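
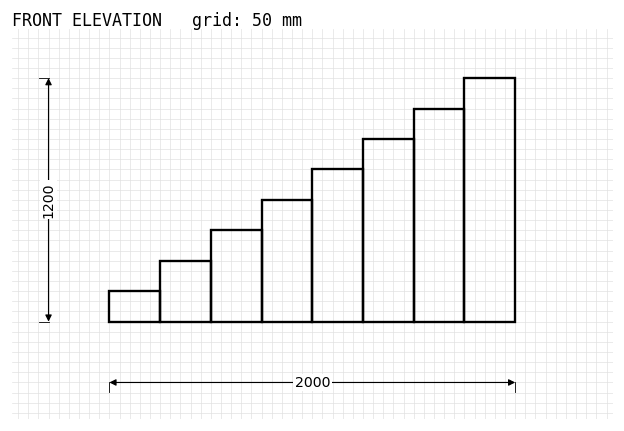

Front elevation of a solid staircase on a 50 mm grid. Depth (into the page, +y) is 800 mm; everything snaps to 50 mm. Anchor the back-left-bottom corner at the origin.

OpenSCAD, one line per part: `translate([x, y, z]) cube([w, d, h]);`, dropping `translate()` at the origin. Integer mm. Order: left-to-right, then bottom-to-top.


cube([250, 800, 150]);
translate([250, 0, 0]) cube([250, 800, 300]);
translate([500, 0, 0]) cube([250, 800, 450]);
translate([750, 0, 0]) cube([250, 800, 600]);
translate([1000, 0, 0]) cube([250, 800, 750]);
translate([1250, 0, 0]) cube([250, 800, 900]);
translate([1500, 0, 0]) cube([250, 800, 1050]);
translate([1750, 0, 0]) cube([250, 800, 1200]);


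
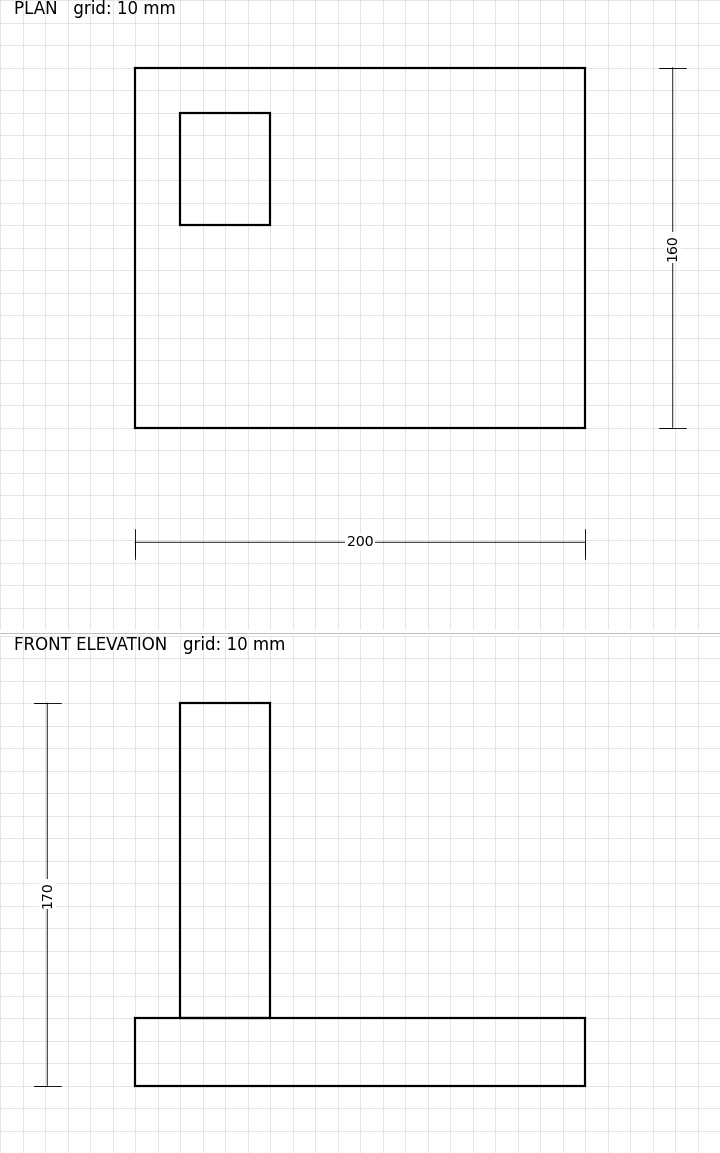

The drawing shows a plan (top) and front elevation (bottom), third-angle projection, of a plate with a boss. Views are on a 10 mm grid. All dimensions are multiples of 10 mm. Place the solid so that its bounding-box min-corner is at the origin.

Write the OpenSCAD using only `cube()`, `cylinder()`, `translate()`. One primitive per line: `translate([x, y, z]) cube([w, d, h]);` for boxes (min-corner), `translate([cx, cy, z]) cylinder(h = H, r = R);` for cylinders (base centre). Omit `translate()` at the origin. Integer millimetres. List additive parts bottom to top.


cube([200, 160, 30]);
translate([20, 90, 30]) cube([40, 50, 140]);


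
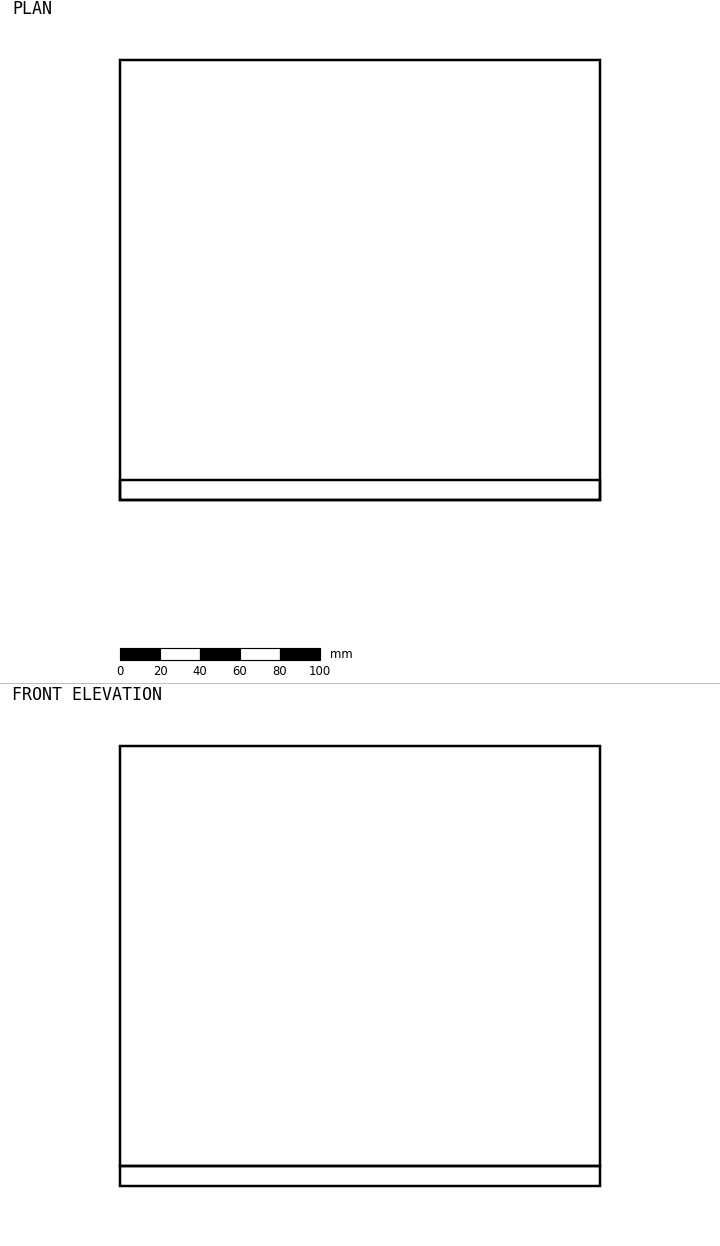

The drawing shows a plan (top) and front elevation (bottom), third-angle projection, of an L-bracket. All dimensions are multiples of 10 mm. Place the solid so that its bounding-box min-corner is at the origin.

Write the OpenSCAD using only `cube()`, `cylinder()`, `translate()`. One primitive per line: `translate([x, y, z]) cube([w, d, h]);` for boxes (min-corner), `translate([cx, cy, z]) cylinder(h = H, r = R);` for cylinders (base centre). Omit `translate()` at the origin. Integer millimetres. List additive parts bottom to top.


cube([240, 220, 10]);
translate([0, 0, 10]) cube([240, 10, 210]);


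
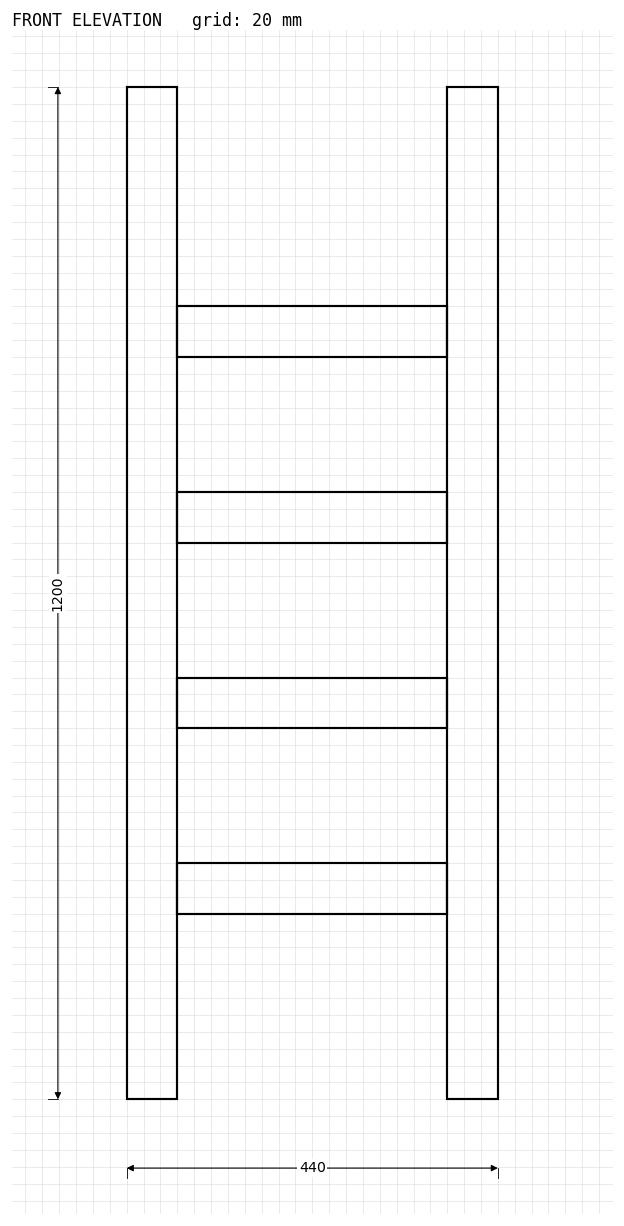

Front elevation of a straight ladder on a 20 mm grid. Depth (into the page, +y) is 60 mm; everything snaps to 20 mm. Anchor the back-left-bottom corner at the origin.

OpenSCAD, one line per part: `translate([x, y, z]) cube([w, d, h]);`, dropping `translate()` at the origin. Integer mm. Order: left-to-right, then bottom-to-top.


cube([60, 60, 1200]);
translate([60, 0, 220]) cube([320, 60, 60]);
translate([60, 0, 440]) cube([320, 60, 60]);
translate([60, 0, 660]) cube([320, 60, 60]);
translate([60, 0, 880]) cube([320, 60, 60]);
translate([380, 0, 0]) cube([60, 60, 1200]);


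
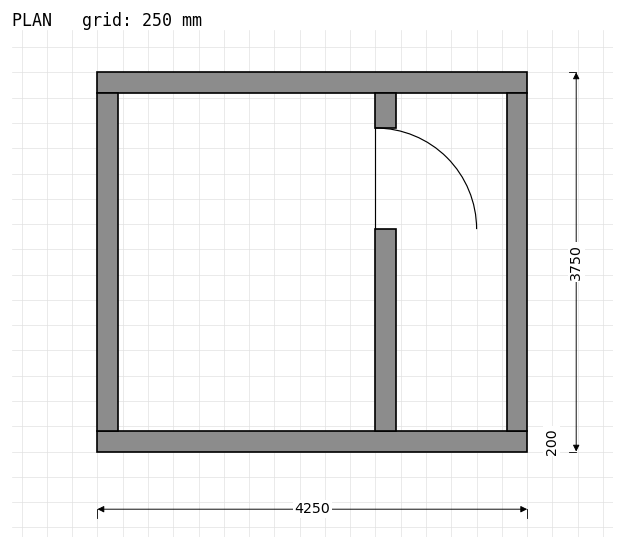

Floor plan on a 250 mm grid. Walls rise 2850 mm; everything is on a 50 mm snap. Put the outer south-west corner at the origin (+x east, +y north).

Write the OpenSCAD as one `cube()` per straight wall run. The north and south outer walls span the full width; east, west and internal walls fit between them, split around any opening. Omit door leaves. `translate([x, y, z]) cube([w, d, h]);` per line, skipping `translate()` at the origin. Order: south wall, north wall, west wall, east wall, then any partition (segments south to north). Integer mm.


cube([4250, 200, 2850]);
translate([0, 3550, 0]) cube([4250, 200, 2850]);
translate([0, 200, 0]) cube([200, 3350, 2850]);
translate([4050, 200, 0]) cube([200, 3350, 2850]);
translate([2750, 200, 0]) cube([200, 2000, 2850]);
translate([2750, 3200, 0]) cube([200, 350, 2850]);


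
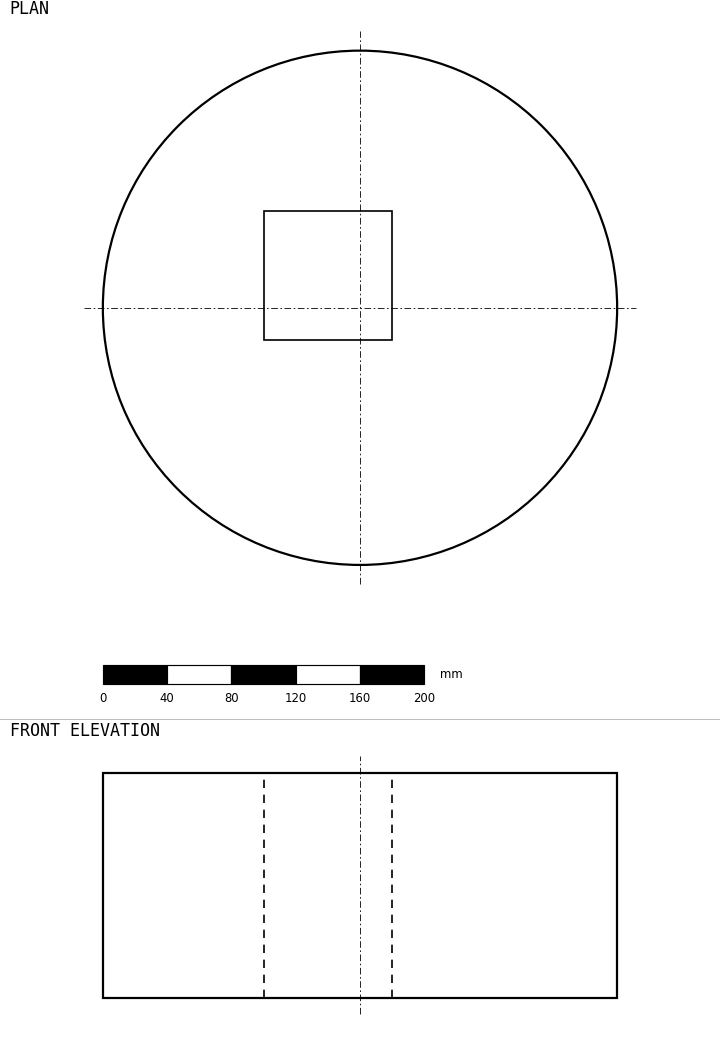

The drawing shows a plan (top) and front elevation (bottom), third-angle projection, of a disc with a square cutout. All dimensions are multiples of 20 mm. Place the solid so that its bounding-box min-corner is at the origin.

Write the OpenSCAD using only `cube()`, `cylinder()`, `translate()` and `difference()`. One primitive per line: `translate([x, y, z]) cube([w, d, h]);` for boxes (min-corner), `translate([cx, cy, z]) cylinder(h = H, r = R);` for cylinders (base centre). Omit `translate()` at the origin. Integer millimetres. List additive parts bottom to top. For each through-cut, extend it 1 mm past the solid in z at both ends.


difference() {
  translate([160, 160, 0]) cylinder(h = 140, r = 160);
  translate([100, 140, -1]) cube([80, 80, 142]);
}


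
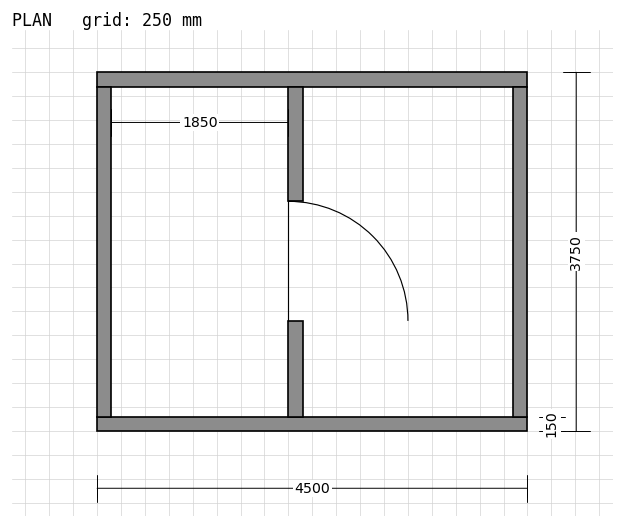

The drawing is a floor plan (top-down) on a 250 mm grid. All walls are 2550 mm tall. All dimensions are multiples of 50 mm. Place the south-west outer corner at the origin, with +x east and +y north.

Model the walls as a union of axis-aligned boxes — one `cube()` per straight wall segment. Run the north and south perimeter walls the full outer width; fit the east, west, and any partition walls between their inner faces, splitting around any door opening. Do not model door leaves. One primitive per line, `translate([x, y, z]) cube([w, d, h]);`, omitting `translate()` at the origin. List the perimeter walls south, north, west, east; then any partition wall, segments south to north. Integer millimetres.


cube([4500, 150, 2550]);
translate([0, 3600, 0]) cube([4500, 150, 2550]);
translate([0, 150, 0]) cube([150, 3450, 2550]);
translate([4350, 150, 0]) cube([150, 3450, 2550]);
translate([2000, 150, 0]) cube([150, 1000, 2550]);
translate([2000, 2400, 0]) cube([150, 1200, 2550]);


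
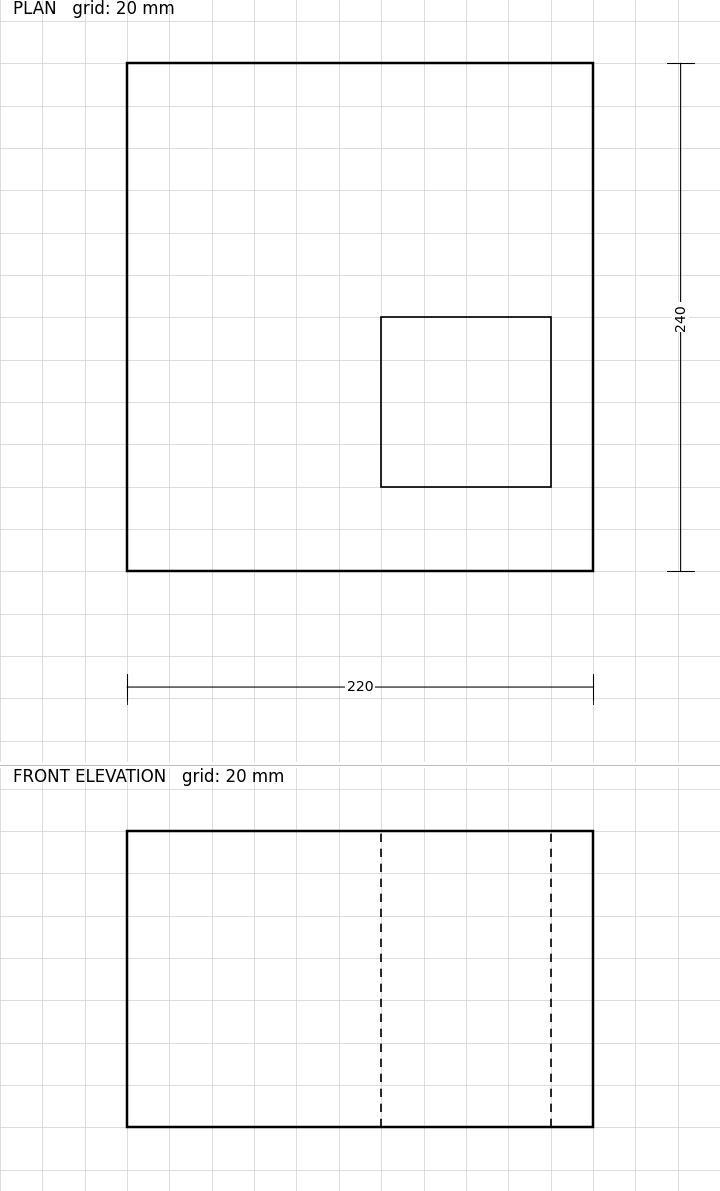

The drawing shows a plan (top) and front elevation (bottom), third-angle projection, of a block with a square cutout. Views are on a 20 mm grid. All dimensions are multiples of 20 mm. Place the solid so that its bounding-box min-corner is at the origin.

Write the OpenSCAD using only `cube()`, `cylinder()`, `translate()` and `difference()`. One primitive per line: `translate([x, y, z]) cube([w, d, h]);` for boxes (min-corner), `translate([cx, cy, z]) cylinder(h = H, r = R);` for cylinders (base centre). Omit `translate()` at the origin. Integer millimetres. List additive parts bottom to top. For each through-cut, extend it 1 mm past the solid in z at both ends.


difference() {
  cube([220, 240, 140]);
  translate([120, 40, -1]) cube([80, 80, 142]);
}


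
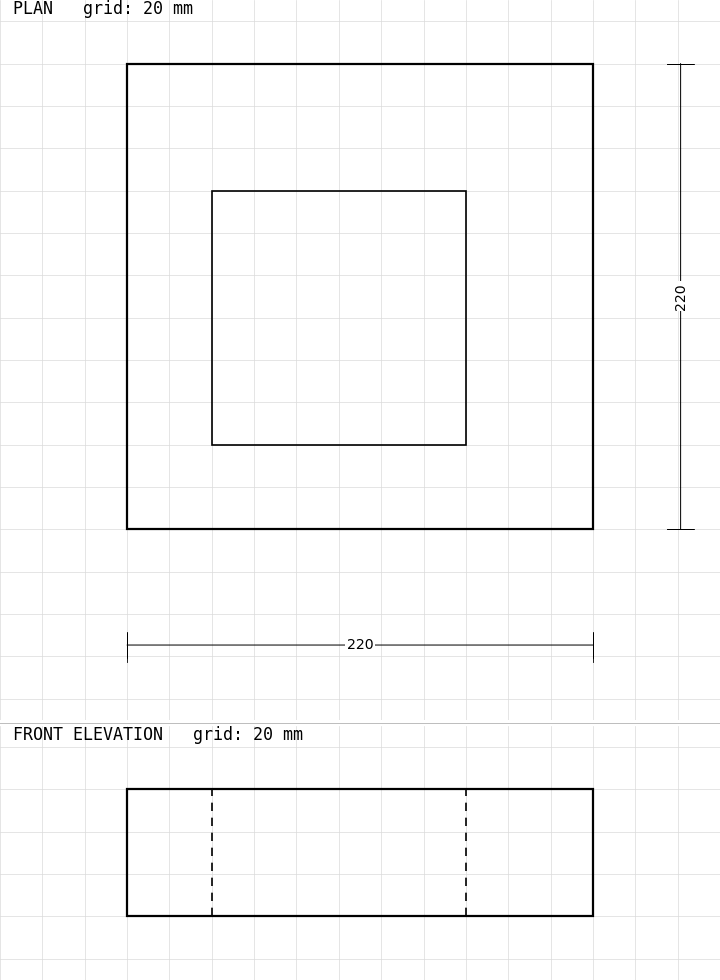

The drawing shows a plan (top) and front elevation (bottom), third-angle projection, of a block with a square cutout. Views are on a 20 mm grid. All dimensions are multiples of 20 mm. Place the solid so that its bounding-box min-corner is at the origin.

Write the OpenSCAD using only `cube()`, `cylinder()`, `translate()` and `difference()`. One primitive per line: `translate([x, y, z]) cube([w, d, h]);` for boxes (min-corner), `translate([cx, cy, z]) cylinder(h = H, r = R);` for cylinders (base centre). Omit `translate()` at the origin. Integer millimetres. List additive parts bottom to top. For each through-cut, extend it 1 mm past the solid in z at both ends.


difference() {
  cube([220, 220, 60]);
  translate([40, 40, -1]) cube([120, 120, 62]);
}


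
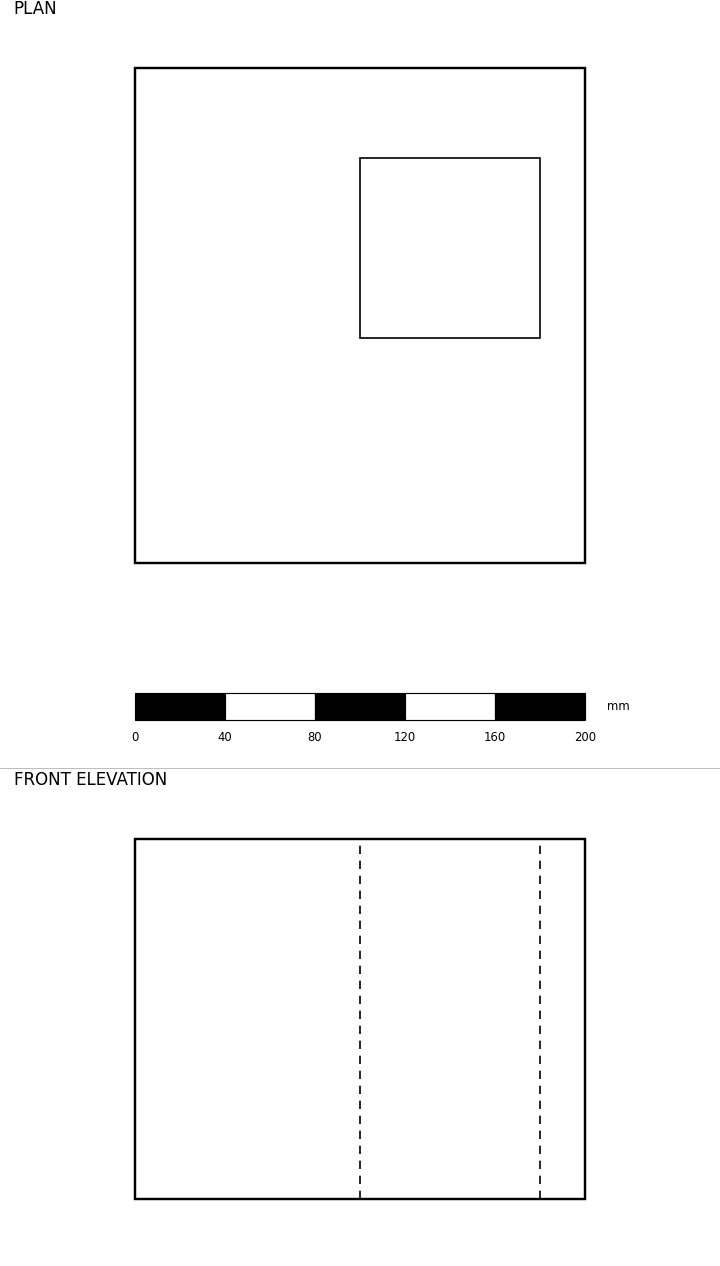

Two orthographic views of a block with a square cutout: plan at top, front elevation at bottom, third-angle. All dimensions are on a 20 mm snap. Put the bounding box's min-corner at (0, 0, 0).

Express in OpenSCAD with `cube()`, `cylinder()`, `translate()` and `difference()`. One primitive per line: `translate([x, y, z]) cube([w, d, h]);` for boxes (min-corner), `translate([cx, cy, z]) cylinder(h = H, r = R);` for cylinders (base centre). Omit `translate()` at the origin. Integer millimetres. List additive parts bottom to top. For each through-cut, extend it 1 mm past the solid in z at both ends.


difference() {
  cube([200, 220, 160]);
  translate([100, 100, -1]) cube([80, 80, 162]);
}


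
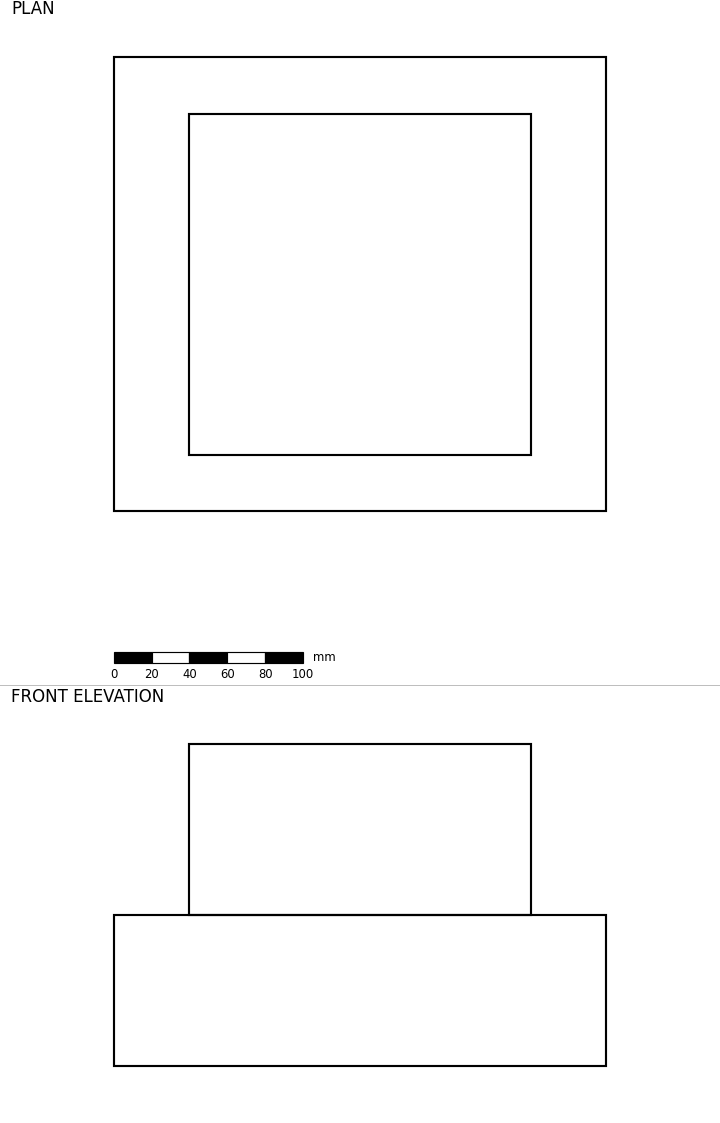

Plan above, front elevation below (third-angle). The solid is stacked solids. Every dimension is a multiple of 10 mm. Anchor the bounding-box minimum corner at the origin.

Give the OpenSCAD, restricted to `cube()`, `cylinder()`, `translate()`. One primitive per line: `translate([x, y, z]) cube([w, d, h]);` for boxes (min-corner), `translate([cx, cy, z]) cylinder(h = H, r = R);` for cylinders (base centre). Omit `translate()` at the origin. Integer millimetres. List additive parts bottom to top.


cube([260, 240, 80]);
translate([40, 30, 80]) cube([180, 180, 90]);


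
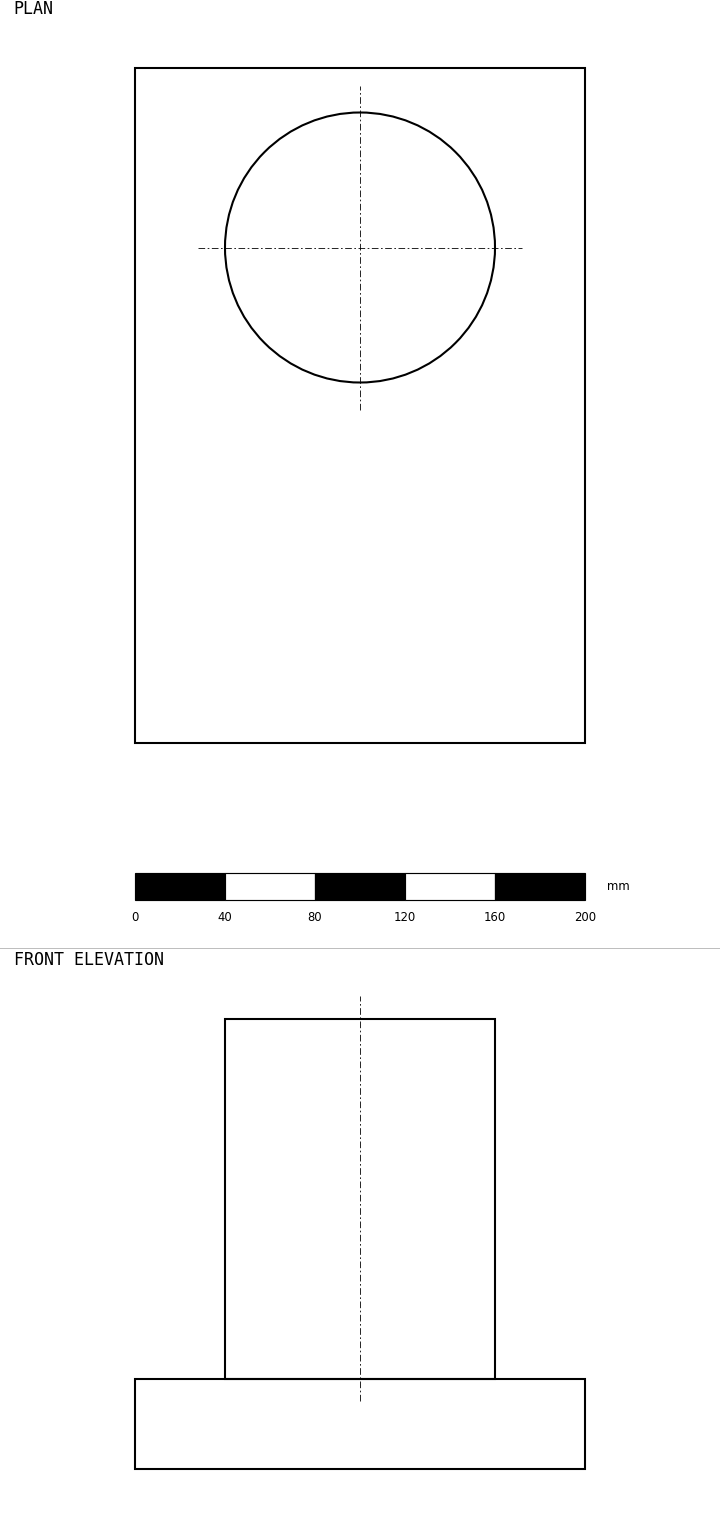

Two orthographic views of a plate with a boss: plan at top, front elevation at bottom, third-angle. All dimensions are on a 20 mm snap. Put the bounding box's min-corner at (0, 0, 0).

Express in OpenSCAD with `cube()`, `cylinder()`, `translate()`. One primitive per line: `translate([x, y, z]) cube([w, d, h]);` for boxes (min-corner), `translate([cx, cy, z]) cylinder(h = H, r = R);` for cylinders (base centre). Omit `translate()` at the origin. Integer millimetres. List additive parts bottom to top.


cube([200, 300, 40]);
translate([100, 220, 40]) cylinder(h = 160, r = 60);


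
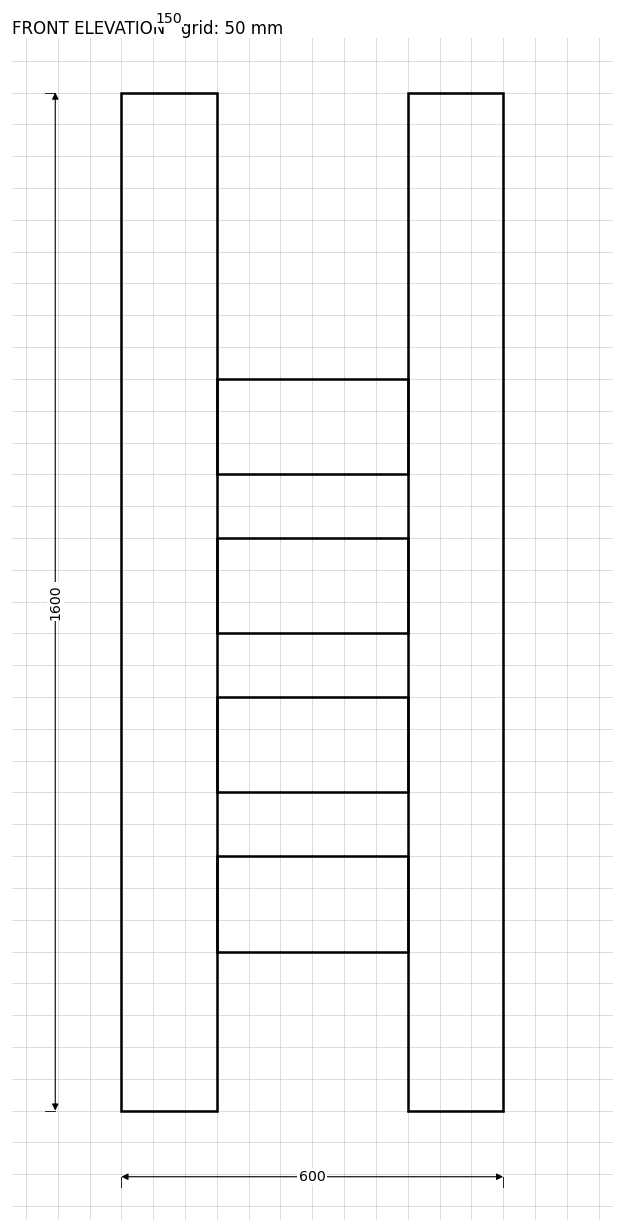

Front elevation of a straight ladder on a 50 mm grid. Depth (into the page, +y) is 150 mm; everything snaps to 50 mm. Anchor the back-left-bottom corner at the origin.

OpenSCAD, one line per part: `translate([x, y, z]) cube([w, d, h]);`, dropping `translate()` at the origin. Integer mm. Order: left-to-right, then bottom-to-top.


cube([150, 150, 1600]);
translate([150, 0, 250]) cube([300, 150, 150]);
translate([150, 0, 500]) cube([300, 150, 150]);
translate([150, 0, 750]) cube([300, 150, 150]);
translate([150, 0, 1000]) cube([300, 150, 150]);
translate([450, 0, 0]) cube([150, 150, 1600]);


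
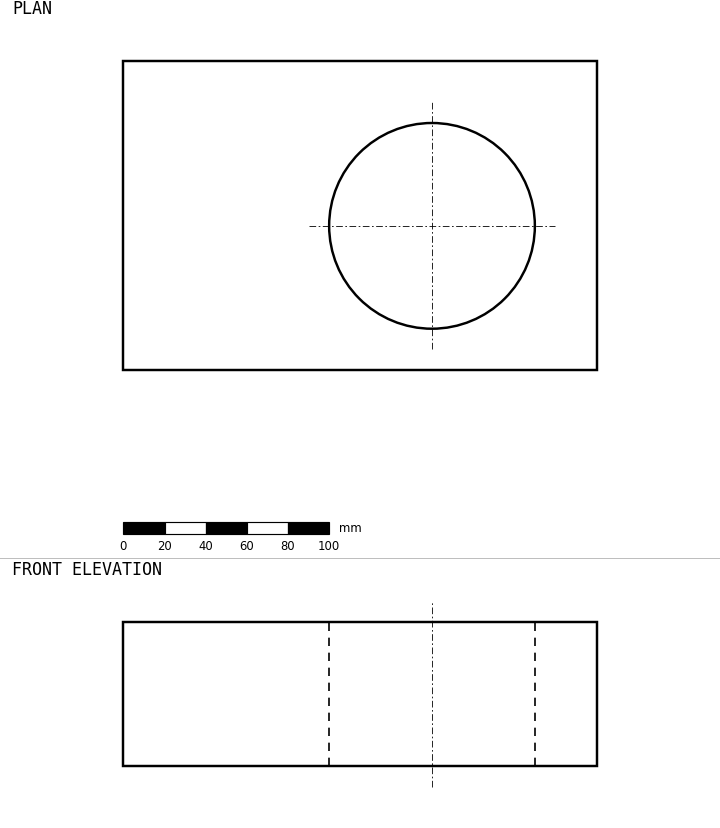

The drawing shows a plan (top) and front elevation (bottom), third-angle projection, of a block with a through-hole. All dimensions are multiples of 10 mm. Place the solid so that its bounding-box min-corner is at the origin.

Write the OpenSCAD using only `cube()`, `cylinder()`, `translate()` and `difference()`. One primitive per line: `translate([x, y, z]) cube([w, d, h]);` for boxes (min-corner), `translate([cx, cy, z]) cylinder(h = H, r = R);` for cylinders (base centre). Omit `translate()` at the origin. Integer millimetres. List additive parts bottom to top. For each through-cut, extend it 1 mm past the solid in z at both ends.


difference() {
  cube([230, 150, 70]);
  translate([150, 70, -1]) cylinder(h = 72, r = 50);
}


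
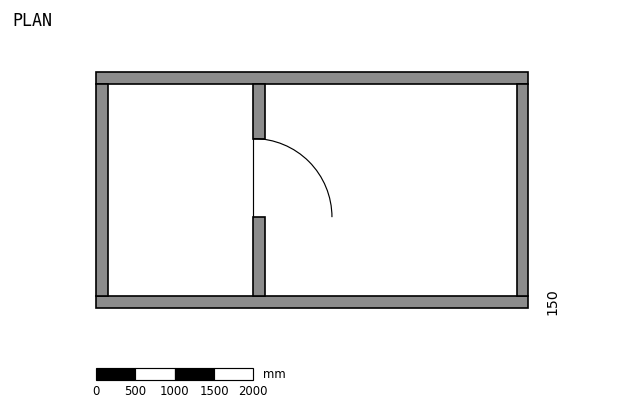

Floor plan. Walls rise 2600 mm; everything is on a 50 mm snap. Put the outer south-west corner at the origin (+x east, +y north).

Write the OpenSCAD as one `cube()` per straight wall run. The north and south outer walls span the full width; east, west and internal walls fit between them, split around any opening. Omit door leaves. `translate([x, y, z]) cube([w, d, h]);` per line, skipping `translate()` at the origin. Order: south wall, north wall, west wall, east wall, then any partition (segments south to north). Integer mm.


cube([5500, 150, 2600]);
translate([0, 2850, 0]) cube([5500, 150, 2600]);
translate([0, 150, 0]) cube([150, 2700, 2600]);
translate([5350, 150, 0]) cube([150, 2700, 2600]);
translate([2000, 150, 0]) cube([150, 1000, 2600]);
translate([2000, 2150, 0]) cube([150, 700, 2600]);


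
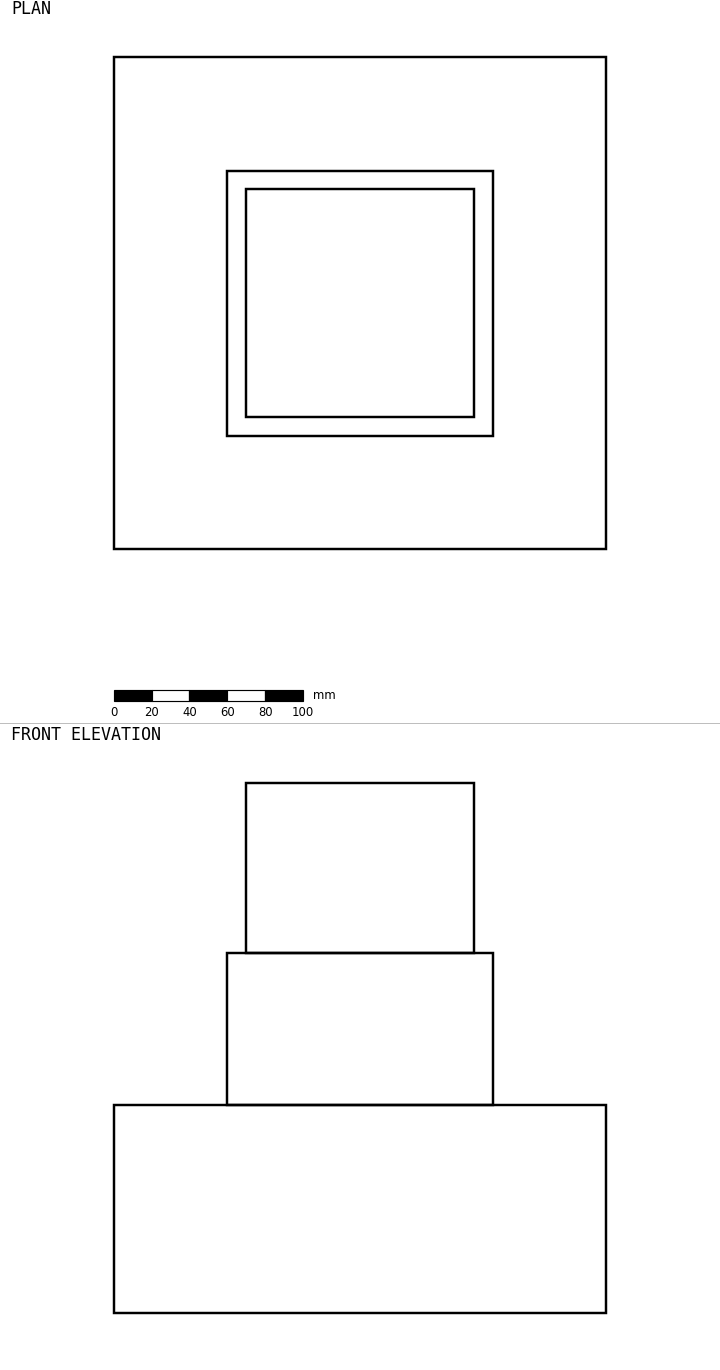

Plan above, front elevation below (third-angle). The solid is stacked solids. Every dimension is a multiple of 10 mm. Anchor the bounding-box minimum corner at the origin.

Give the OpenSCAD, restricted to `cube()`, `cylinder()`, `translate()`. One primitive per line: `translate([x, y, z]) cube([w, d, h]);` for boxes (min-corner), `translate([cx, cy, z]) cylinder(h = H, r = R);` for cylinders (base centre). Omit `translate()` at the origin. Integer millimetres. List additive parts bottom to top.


cube([260, 260, 110]);
translate([60, 60, 110]) cube([140, 140, 80]);
translate([70, 70, 190]) cube([120, 120, 90]);


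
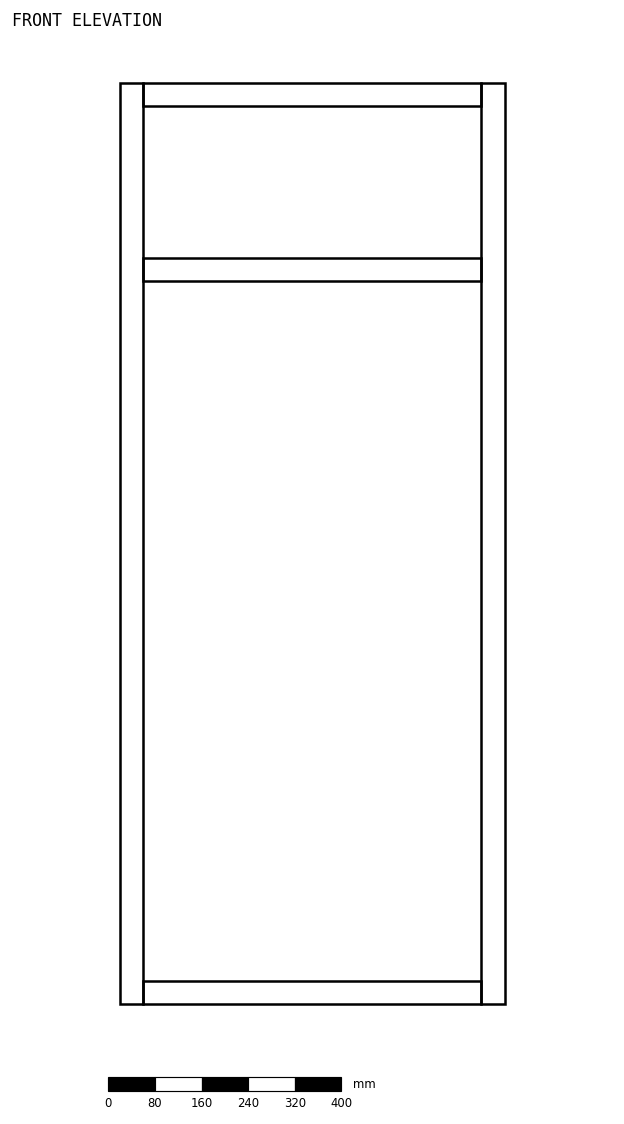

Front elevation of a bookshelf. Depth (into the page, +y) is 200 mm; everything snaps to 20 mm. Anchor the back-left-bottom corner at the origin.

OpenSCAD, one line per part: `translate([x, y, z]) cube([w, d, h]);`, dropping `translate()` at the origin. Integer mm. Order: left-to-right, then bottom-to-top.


cube([40, 200, 1580]);
translate([40, 0, 0]) cube([580, 200, 40]);
translate([40, 0, 1240]) cube([580, 200, 40]);
translate([40, 0, 1540]) cube([580, 200, 40]);
translate([620, 0, 0]) cube([40, 200, 1580]);


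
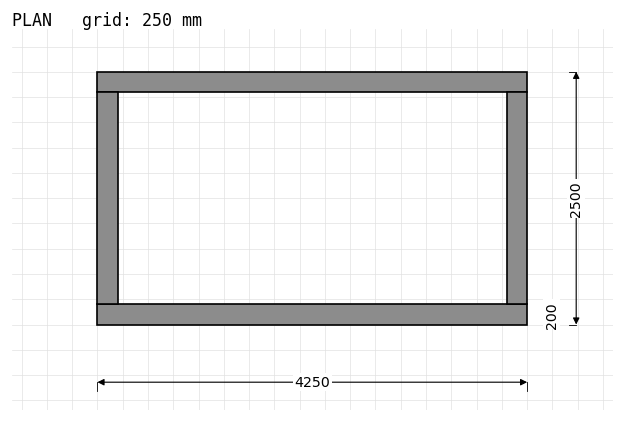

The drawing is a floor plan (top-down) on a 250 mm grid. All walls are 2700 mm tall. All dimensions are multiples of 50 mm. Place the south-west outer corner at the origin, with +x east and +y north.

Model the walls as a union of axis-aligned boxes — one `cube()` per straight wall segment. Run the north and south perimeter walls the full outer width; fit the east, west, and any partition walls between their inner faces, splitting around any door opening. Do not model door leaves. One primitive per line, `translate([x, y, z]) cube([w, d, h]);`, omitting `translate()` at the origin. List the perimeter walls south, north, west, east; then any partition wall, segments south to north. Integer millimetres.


cube([4250, 200, 2700]);
translate([0, 2300, 0]) cube([4250, 200, 2700]);
translate([0, 200, 0]) cube([200, 2100, 2700]);
translate([4050, 200, 0]) cube([200, 2100, 2700]);


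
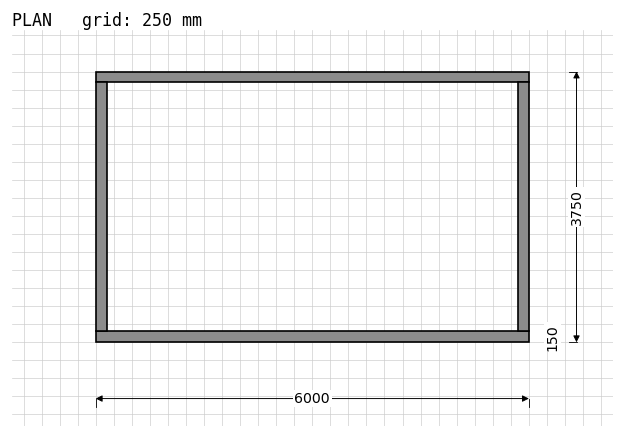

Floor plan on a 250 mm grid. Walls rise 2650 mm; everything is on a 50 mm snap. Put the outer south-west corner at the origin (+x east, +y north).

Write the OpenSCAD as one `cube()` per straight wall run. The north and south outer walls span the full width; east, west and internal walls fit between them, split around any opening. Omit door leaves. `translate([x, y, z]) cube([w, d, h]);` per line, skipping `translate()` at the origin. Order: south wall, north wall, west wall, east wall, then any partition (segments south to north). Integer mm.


cube([6000, 150, 2650]);
translate([0, 3600, 0]) cube([6000, 150, 2650]);
translate([0, 150, 0]) cube([150, 3450, 2650]);
translate([5850, 150, 0]) cube([150, 3450, 2650]);


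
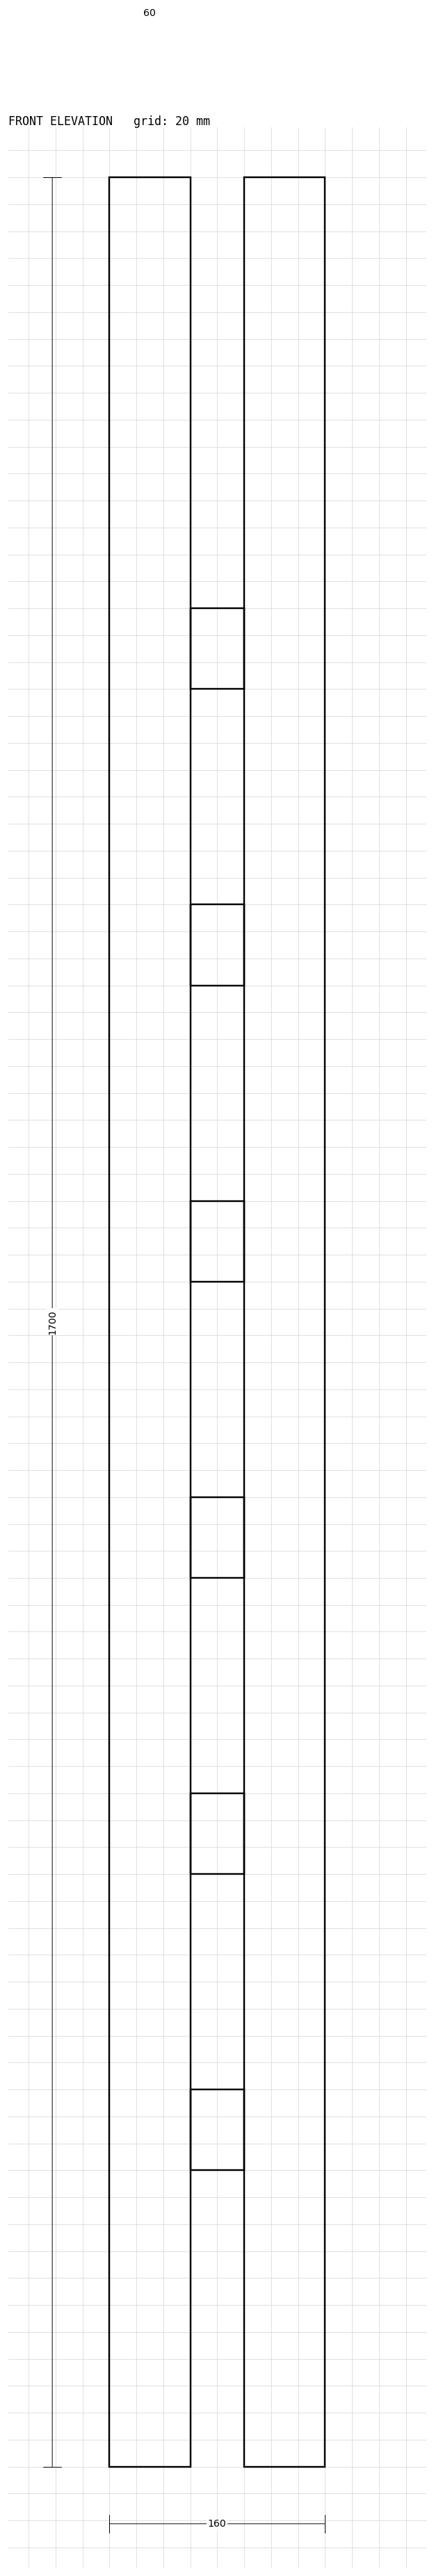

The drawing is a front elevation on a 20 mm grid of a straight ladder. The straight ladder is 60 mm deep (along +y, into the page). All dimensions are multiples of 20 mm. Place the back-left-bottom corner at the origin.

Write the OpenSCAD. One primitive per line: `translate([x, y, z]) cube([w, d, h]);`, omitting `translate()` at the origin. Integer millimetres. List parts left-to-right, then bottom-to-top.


cube([60, 60, 1700]);
translate([60, 0, 220]) cube([40, 60, 60]);
translate([60, 0, 440]) cube([40, 60, 60]);
translate([60, 0, 660]) cube([40, 60, 60]);
translate([60, 0, 880]) cube([40, 60, 60]);
translate([60, 0, 1100]) cube([40, 60, 60]);
translate([60, 0, 1320]) cube([40, 60, 60]);
translate([100, 0, 0]) cube([60, 60, 1700]);


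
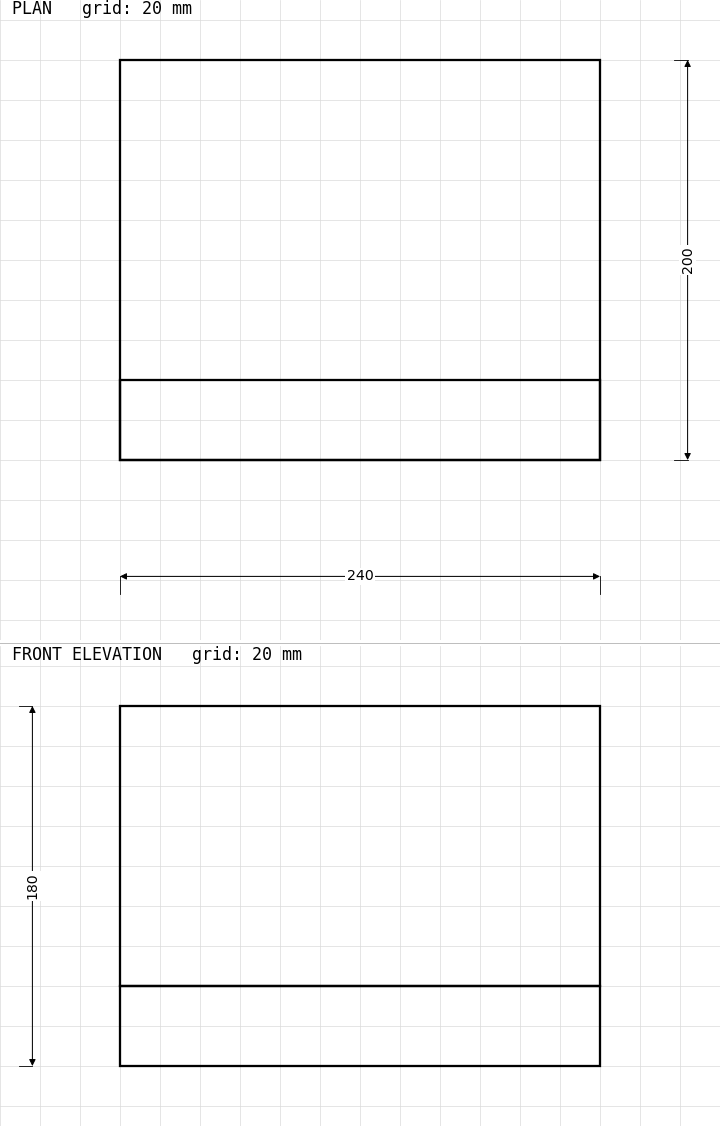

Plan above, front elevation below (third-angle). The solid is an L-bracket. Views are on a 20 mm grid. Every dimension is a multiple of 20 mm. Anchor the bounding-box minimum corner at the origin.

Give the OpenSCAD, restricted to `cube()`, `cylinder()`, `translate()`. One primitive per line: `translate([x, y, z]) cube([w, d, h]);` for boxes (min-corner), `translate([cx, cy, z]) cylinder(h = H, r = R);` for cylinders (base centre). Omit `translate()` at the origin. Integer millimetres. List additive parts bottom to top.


cube([240, 200, 40]);
translate([0, 0, 40]) cube([240, 40, 140]);


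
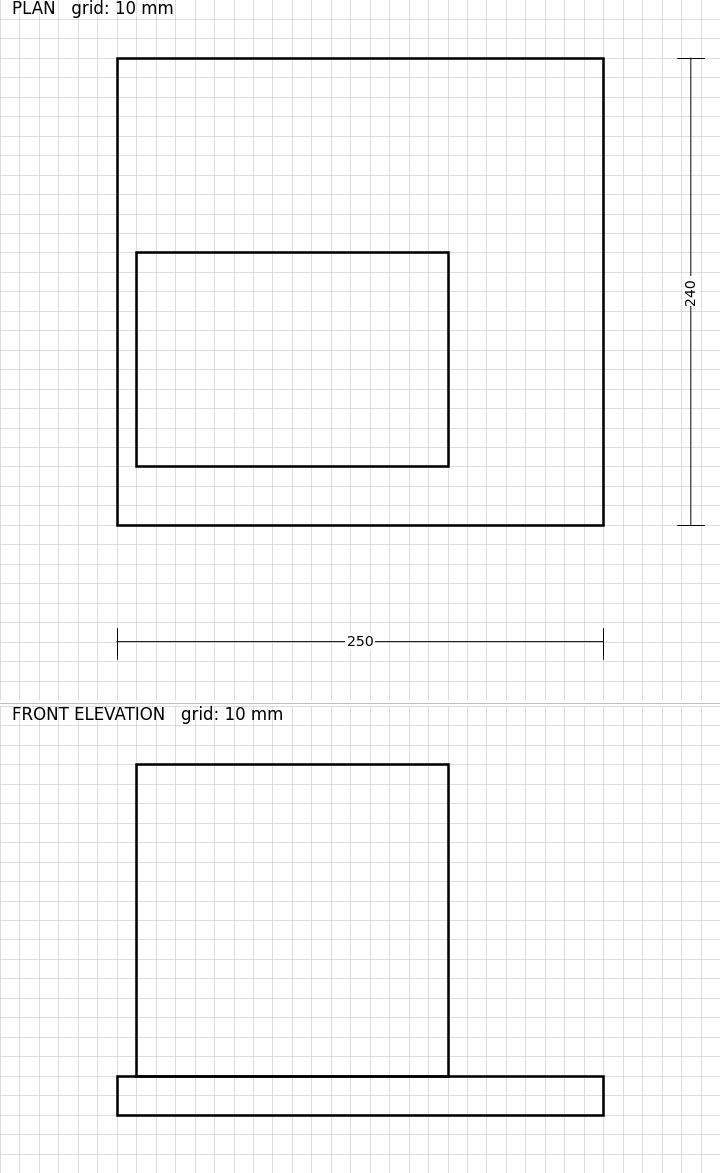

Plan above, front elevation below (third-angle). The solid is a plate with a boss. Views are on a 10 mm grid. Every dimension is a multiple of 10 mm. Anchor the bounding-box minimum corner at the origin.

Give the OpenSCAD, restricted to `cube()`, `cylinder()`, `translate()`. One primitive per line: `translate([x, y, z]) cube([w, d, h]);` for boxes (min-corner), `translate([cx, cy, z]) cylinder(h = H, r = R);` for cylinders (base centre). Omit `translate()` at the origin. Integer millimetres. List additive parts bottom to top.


cube([250, 240, 20]);
translate([10, 30, 20]) cube([160, 110, 160]);


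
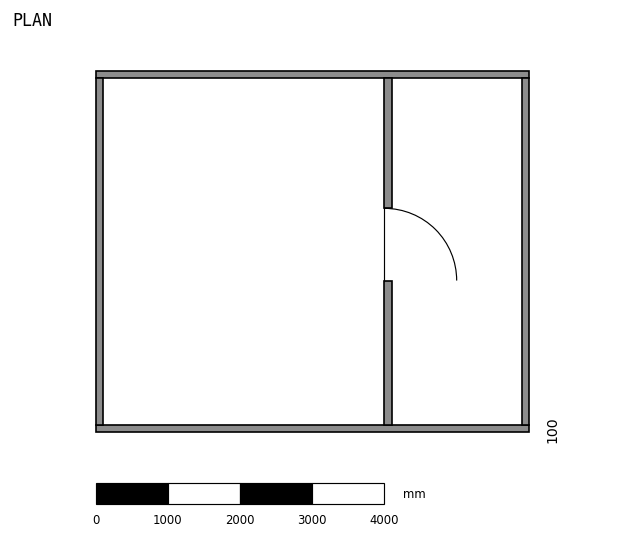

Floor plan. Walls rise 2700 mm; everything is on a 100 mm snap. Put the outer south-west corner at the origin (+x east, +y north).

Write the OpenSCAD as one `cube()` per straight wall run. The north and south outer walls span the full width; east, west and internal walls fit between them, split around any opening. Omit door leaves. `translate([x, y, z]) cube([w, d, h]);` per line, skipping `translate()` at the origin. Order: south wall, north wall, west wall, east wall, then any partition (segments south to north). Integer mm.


cube([6000, 100, 2700]);
translate([0, 4900, 0]) cube([6000, 100, 2700]);
translate([0, 100, 0]) cube([100, 4800, 2700]);
translate([5900, 100, 0]) cube([100, 4800, 2700]);
translate([4000, 100, 0]) cube([100, 2000, 2700]);
translate([4000, 3100, 0]) cube([100, 1800, 2700]);


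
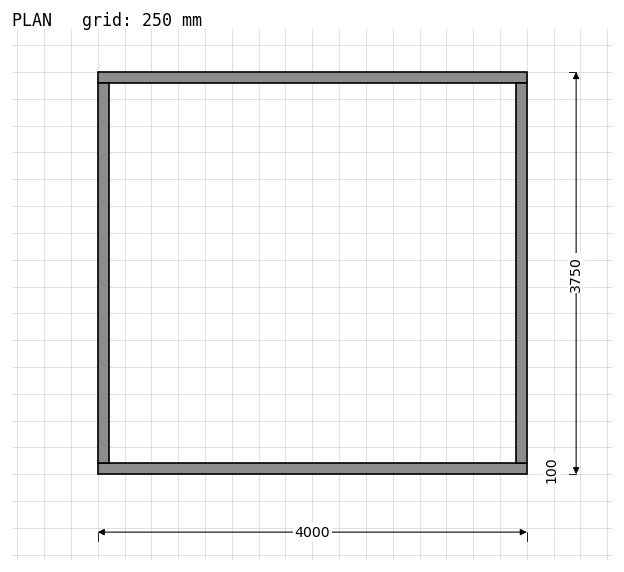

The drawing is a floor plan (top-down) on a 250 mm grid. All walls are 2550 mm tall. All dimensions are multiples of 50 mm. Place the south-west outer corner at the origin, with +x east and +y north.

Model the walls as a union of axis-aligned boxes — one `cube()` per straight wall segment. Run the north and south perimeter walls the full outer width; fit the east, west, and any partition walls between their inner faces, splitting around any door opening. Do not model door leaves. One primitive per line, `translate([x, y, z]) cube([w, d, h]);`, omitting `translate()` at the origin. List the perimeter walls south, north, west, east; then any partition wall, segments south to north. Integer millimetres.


cube([4000, 100, 2550]);
translate([0, 3650, 0]) cube([4000, 100, 2550]);
translate([0, 100, 0]) cube([100, 3550, 2550]);
translate([3900, 100, 0]) cube([100, 3550, 2550]);


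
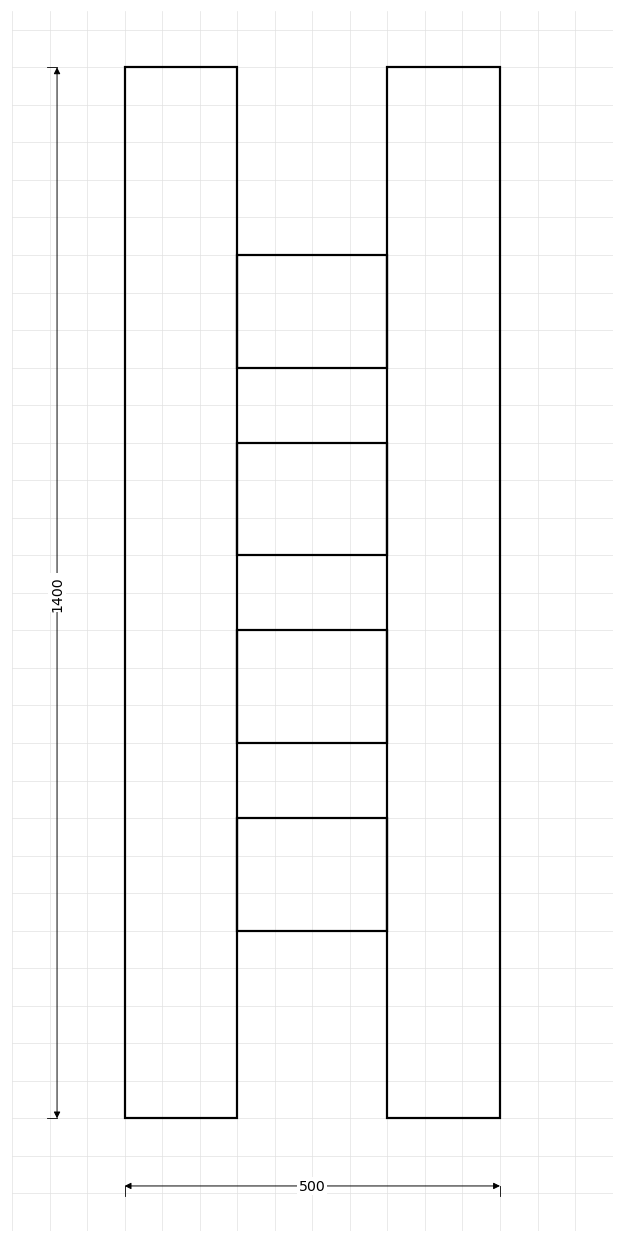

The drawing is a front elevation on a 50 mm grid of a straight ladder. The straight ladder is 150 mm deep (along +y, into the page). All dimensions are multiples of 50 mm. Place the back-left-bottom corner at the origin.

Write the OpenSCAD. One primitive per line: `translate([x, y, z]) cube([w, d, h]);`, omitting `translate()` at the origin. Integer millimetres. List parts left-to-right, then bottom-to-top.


cube([150, 150, 1400]);
translate([150, 0, 250]) cube([200, 150, 150]);
translate([150, 0, 500]) cube([200, 150, 150]);
translate([150, 0, 750]) cube([200, 150, 150]);
translate([150, 0, 1000]) cube([200, 150, 150]);
translate([350, 0, 0]) cube([150, 150, 1400]);


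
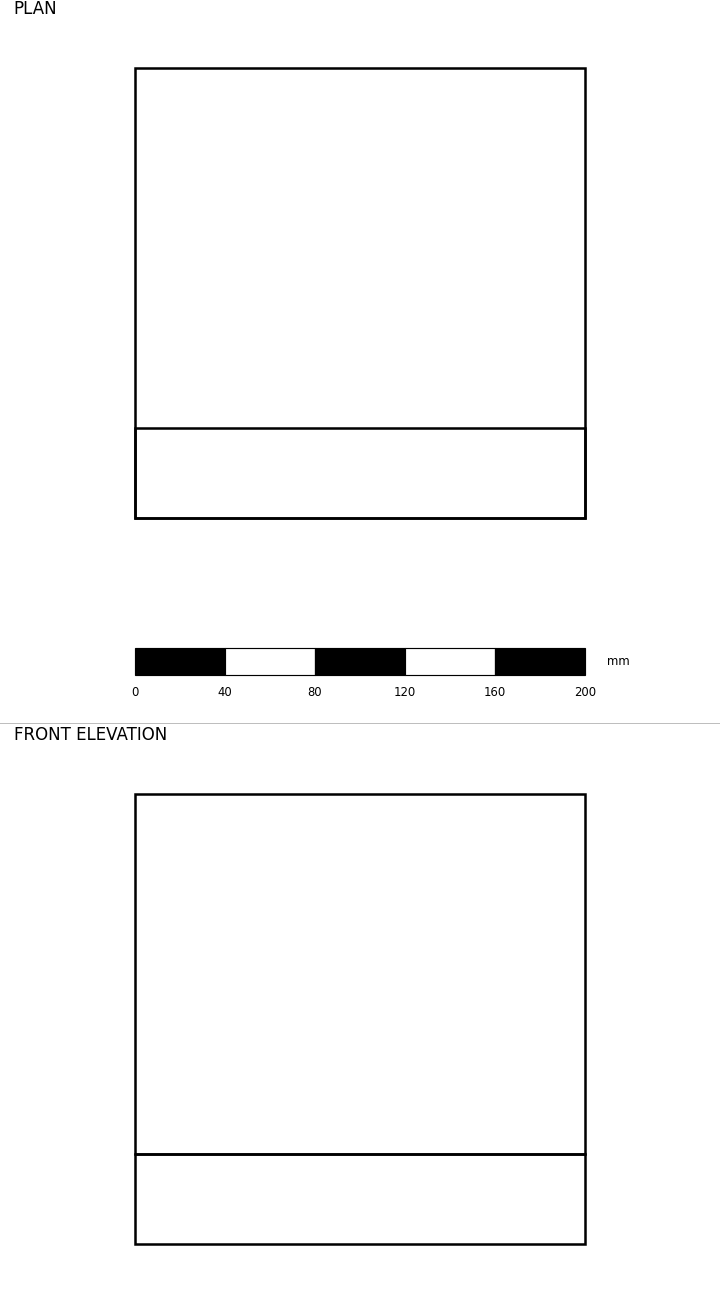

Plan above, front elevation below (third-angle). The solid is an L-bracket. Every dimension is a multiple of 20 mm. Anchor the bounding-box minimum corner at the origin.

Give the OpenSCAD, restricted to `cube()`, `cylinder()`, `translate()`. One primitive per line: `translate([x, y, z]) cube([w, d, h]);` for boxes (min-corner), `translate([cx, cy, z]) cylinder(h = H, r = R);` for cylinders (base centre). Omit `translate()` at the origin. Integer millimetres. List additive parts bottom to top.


cube([200, 200, 40]);
translate([0, 0, 40]) cube([200, 40, 160]);


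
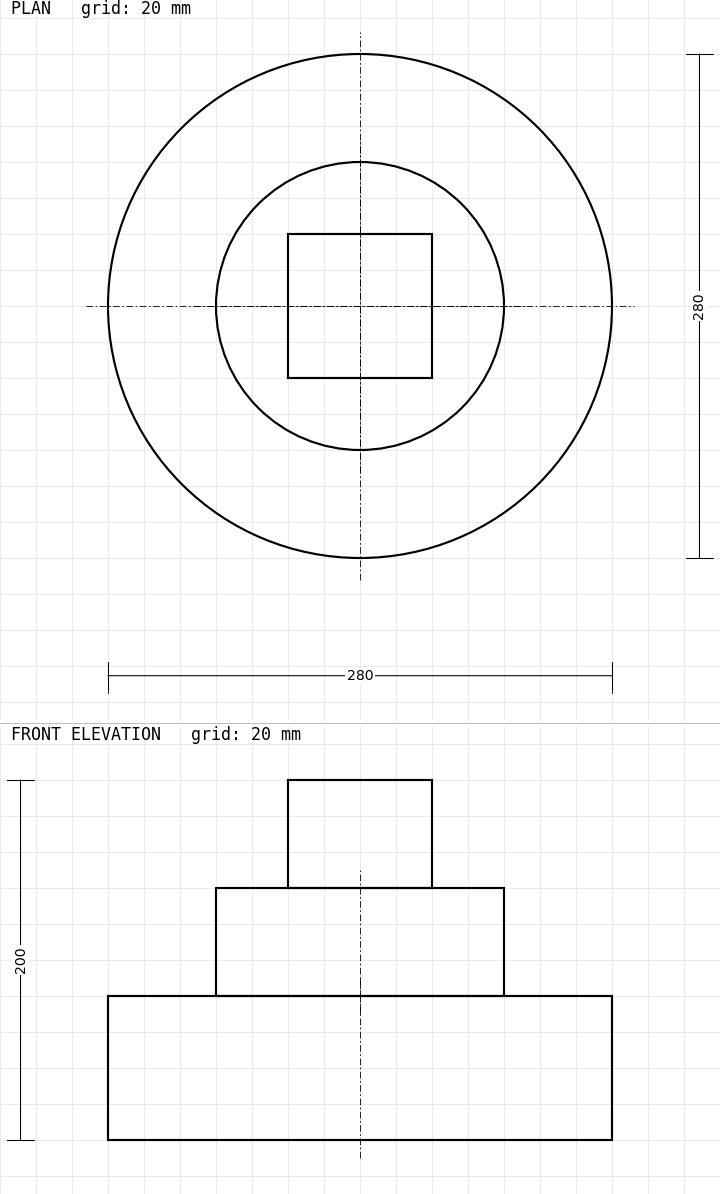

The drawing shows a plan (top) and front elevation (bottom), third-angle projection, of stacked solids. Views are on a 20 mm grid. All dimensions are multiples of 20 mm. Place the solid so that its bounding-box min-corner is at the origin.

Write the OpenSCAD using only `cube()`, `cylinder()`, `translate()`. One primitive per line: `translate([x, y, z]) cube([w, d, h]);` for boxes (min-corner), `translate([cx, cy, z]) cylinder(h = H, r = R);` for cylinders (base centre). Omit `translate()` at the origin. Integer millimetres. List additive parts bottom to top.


translate([140, 140, 0]) cylinder(h = 80, r = 140);
translate([140, 140, 80]) cylinder(h = 60, r = 80);
translate([100, 100, 140]) cube([80, 80, 60]);


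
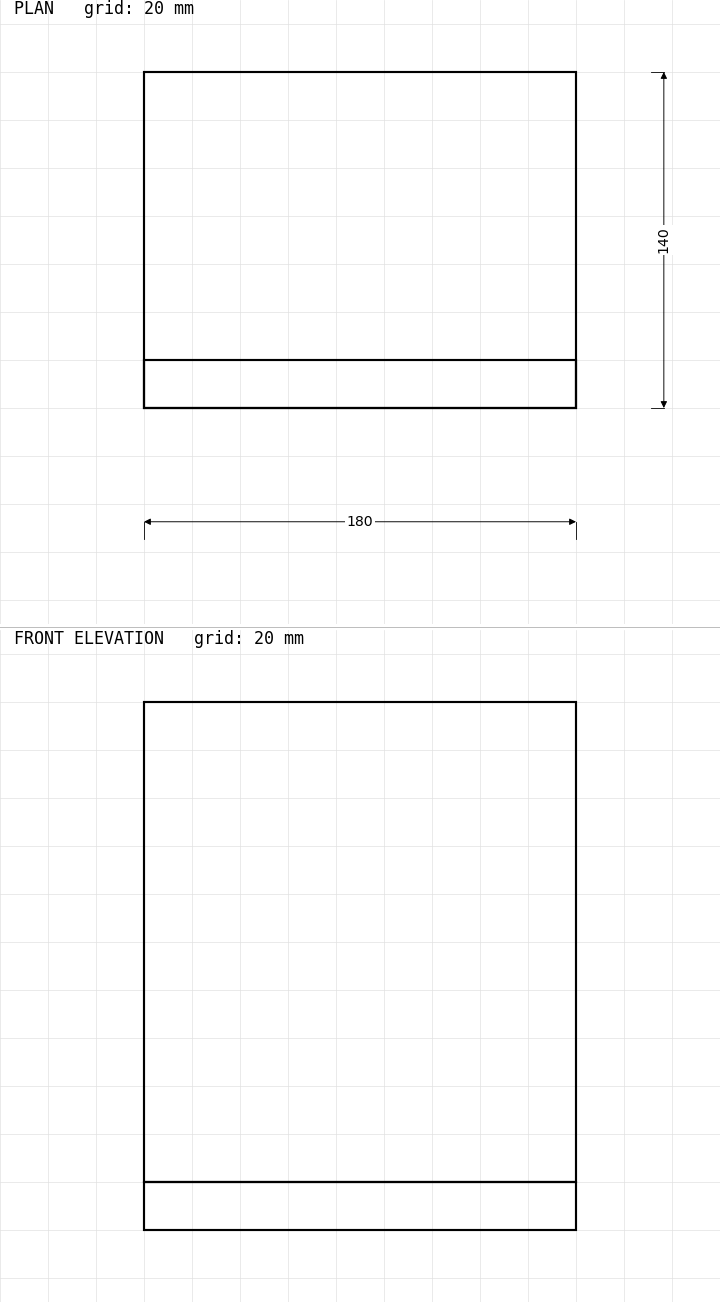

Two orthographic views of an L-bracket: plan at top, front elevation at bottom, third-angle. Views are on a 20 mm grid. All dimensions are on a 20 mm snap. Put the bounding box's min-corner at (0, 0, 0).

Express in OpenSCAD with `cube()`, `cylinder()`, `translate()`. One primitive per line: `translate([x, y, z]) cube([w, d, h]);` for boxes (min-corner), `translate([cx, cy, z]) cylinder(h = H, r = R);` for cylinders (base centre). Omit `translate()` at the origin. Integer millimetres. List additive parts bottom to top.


cube([180, 140, 20]);
translate([0, 0, 20]) cube([180, 20, 200]);


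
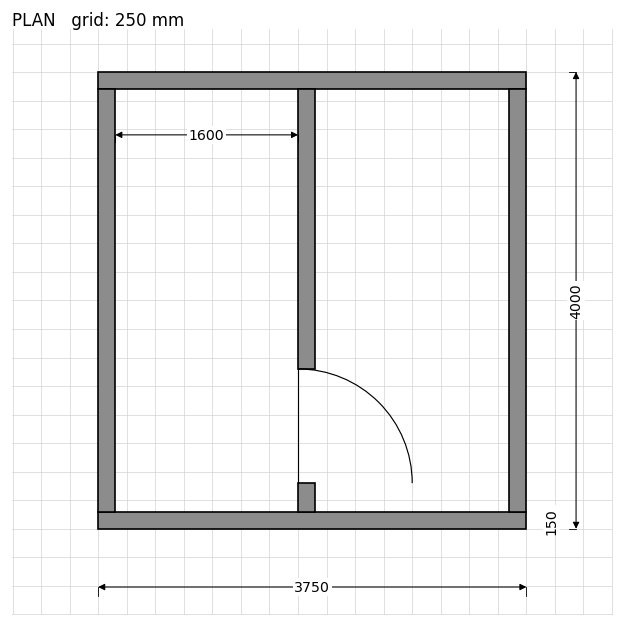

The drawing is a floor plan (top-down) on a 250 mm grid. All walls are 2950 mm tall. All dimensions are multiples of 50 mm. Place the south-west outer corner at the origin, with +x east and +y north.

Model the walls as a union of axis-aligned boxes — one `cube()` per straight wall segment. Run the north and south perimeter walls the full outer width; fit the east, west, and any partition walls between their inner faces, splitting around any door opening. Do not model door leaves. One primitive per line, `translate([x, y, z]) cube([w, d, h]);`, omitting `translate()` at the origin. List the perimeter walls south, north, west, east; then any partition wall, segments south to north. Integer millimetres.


cube([3750, 150, 2950]);
translate([0, 3850, 0]) cube([3750, 150, 2950]);
translate([0, 150, 0]) cube([150, 3700, 2950]);
translate([3600, 150, 0]) cube([150, 3700, 2950]);
translate([1750, 150, 0]) cube([150, 250, 2950]);
translate([1750, 1400, 0]) cube([150, 2450, 2950]);


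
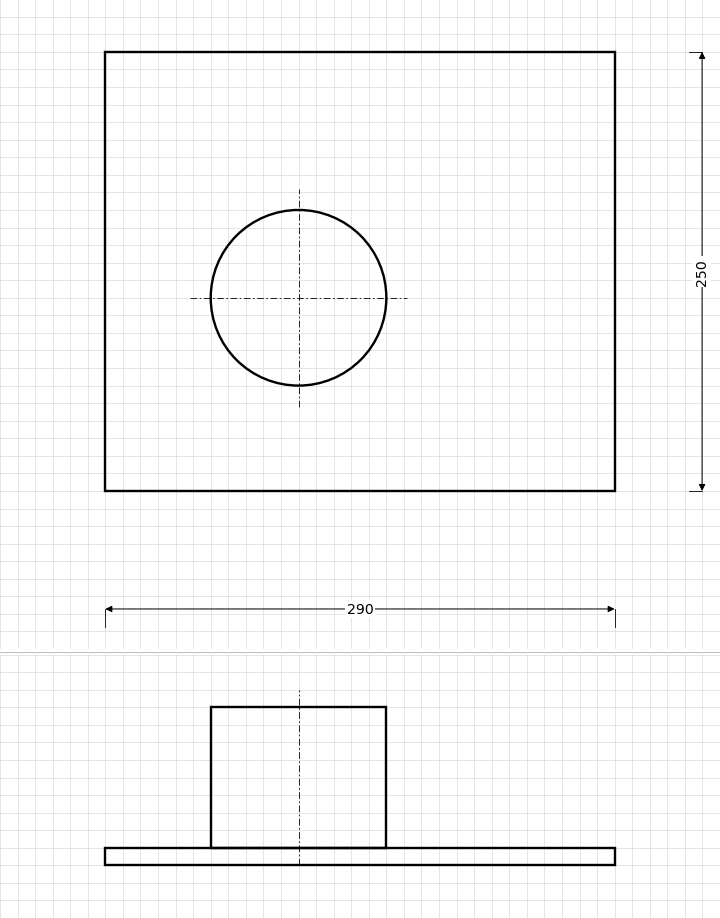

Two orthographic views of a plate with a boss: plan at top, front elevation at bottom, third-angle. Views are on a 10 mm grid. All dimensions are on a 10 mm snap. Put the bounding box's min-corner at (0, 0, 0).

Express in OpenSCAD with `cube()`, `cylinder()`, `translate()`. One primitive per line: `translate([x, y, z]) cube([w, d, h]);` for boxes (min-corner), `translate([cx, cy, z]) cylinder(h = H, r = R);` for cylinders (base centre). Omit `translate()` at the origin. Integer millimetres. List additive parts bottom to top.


cube([290, 250, 10]);
translate([110, 110, 10]) cylinder(h = 80, r = 50);


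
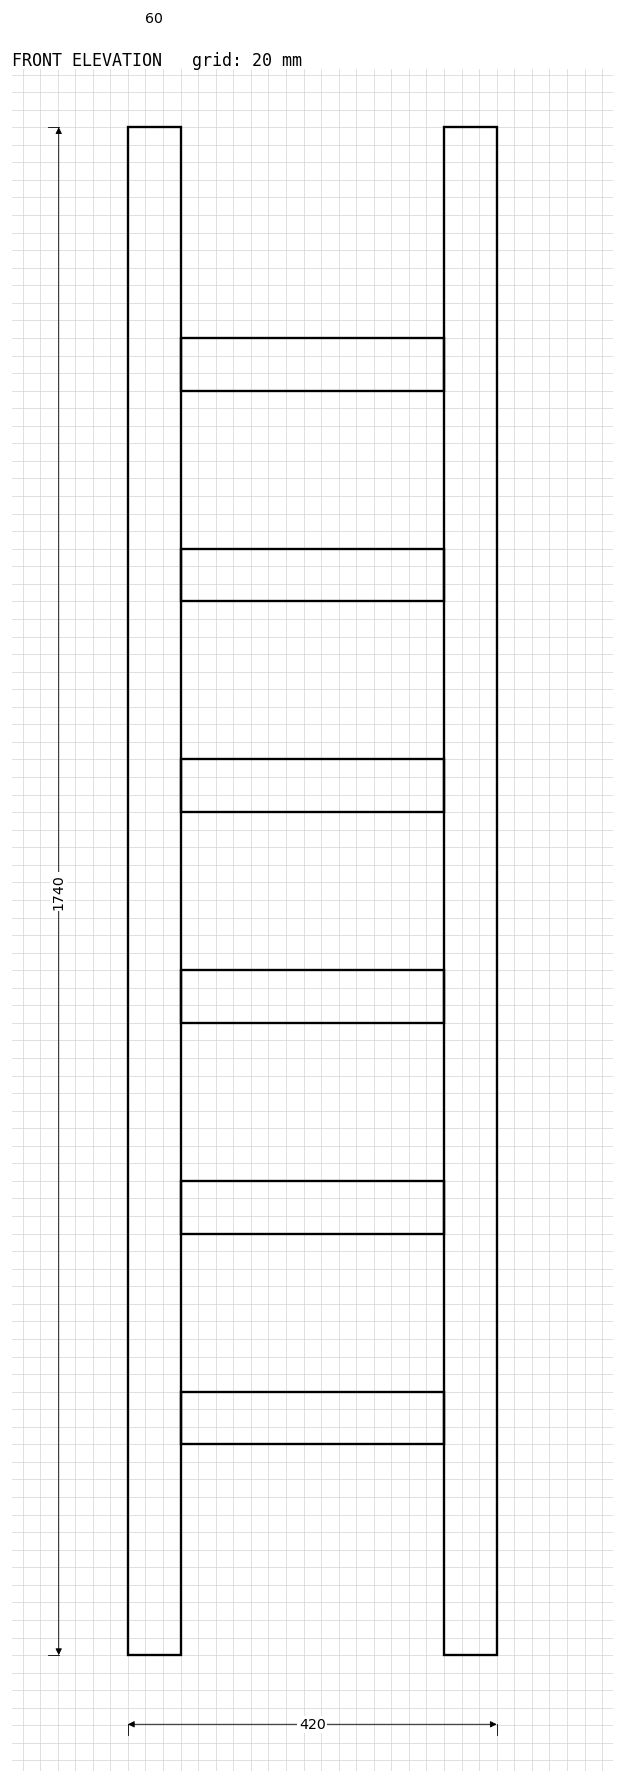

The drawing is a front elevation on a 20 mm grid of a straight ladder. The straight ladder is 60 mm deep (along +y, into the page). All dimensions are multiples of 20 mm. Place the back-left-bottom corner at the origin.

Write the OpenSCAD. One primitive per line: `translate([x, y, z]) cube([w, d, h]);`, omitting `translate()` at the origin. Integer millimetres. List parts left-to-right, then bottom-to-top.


cube([60, 60, 1740]);
translate([60, 0, 240]) cube([300, 60, 60]);
translate([60, 0, 480]) cube([300, 60, 60]);
translate([60, 0, 720]) cube([300, 60, 60]);
translate([60, 0, 960]) cube([300, 60, 60]);
translate([60, 0, 1200]) cube([300, 60, 60]);
translate([60, 0, 1440]) cube([300, 60, 60]);
translate([360, 0, 0]) cube([60, 60, 1740]);


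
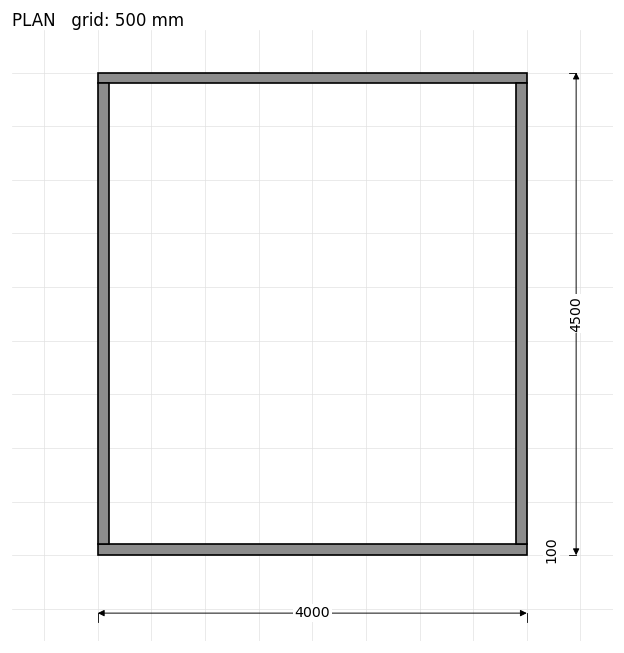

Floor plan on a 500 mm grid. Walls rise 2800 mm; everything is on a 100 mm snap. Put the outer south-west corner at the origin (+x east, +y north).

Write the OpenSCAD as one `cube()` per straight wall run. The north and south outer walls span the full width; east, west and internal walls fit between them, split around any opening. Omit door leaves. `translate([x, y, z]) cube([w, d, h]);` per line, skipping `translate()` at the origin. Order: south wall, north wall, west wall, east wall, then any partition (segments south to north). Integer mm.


cube([4000, 100, 2800]);
translate([0, 4400, 0]) cube([4000, 100, 2800]);
translate([0, 100, 0]) cube([100, 4300, 2800]);
translate([3900, 100, 0]) cube([100, 4300, 2800]);


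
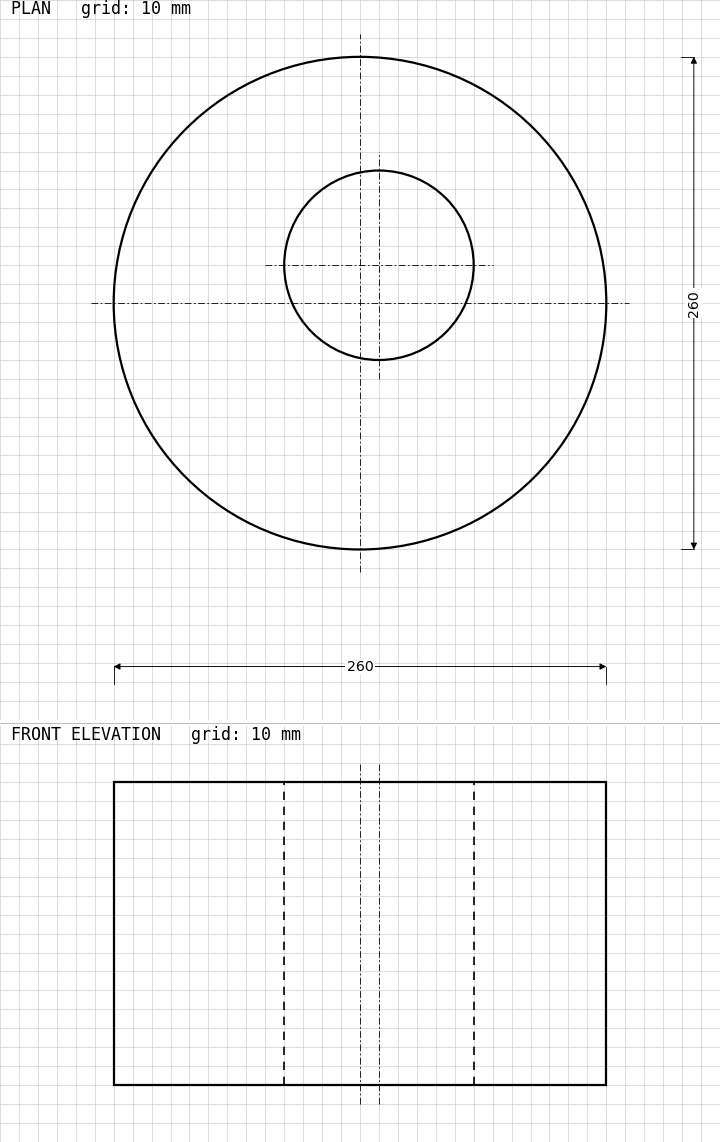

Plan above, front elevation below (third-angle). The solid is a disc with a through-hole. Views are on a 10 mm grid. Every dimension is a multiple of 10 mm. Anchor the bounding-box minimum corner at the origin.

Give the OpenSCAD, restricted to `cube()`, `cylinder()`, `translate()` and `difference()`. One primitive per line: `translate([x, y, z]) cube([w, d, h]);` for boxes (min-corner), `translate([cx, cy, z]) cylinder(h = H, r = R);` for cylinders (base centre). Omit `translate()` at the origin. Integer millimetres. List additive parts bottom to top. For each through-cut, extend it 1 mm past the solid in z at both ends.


difference() {
  translate([130, 130, 0]) cylinder(h = 160, r = 130);
  translate([140, 150, -1]) cylinder(h = 162, r = 50);
}
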